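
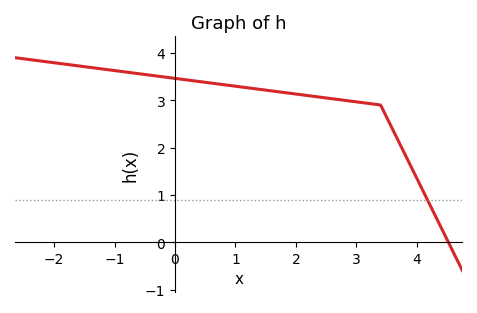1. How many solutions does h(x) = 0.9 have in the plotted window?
1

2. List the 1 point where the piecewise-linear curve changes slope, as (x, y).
(3.4, 2.9)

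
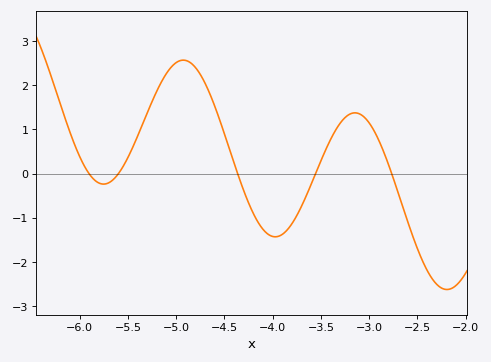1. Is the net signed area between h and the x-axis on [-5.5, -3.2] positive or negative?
positive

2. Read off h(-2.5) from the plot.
-1.69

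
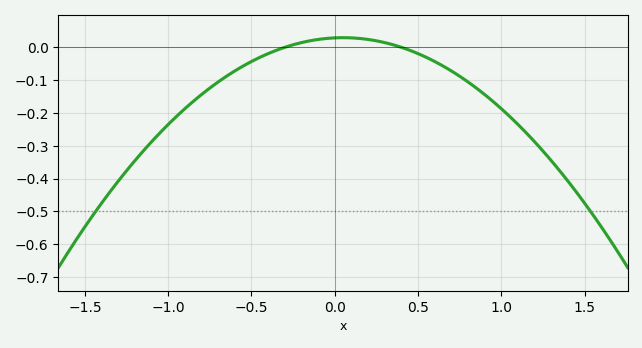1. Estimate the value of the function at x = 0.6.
-0.04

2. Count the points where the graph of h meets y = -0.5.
2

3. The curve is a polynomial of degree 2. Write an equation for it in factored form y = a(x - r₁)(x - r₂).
y = -0.24(x + 0.3)(x - 0.4)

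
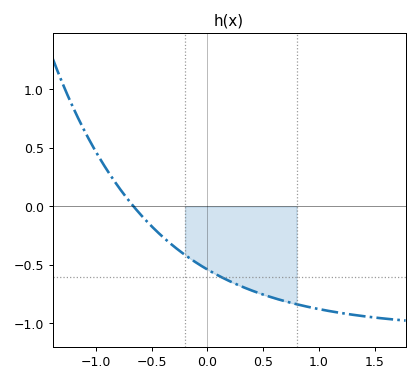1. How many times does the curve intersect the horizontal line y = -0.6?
1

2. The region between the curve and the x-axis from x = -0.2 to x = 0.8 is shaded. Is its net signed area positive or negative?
negative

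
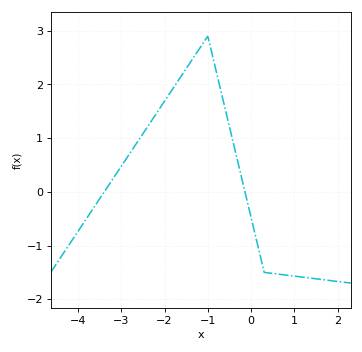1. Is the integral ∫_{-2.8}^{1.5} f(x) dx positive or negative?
positive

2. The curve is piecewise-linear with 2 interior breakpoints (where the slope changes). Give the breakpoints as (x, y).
(-1, 2.9); (0.3, -1.5)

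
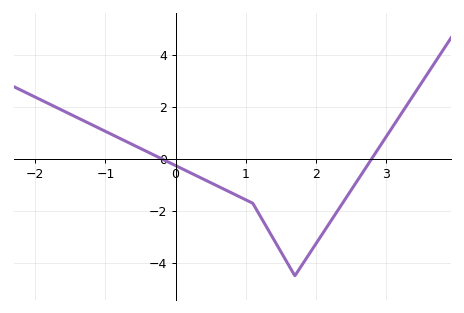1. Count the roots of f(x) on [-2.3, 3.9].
2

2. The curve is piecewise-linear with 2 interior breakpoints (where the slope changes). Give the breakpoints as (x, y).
(1.1, -1.7); (1.7, -4.5)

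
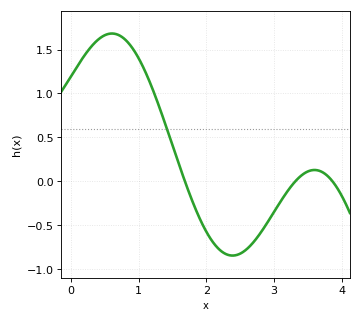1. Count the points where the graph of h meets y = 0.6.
1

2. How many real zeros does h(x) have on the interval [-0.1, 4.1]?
3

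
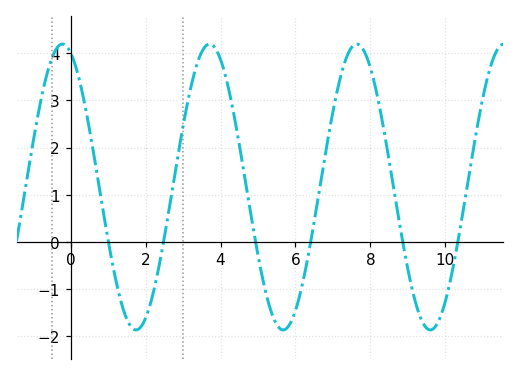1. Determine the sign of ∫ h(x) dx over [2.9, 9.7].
positive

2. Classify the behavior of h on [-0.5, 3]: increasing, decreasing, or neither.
neither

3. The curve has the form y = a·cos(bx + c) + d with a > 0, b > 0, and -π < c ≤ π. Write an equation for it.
y = 3.04cos(1.6x + 0.352) + 1.16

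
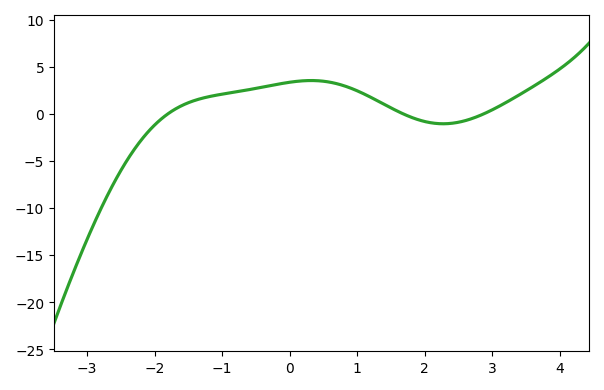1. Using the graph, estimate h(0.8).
3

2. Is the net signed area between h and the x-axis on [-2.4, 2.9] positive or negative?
positive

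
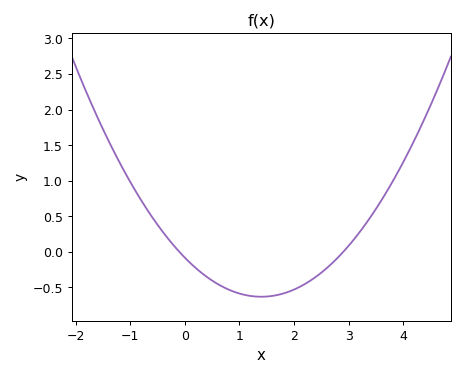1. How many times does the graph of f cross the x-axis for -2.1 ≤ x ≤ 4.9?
2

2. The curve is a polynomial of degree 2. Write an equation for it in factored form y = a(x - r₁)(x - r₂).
y = 0.28(x + 0.1)(x - 2.9)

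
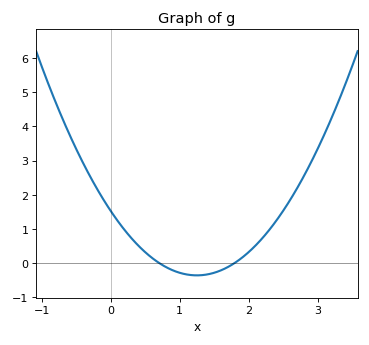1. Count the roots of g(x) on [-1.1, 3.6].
2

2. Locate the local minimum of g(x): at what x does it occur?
1.3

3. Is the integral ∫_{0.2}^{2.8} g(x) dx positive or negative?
positive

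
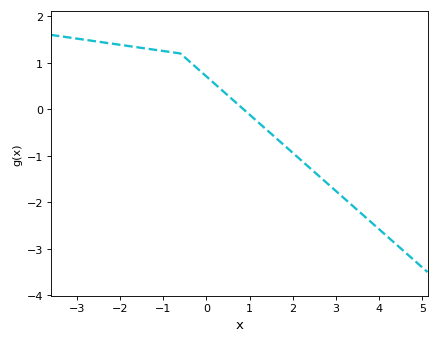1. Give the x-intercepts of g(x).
0.8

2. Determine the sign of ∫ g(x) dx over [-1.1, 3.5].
negative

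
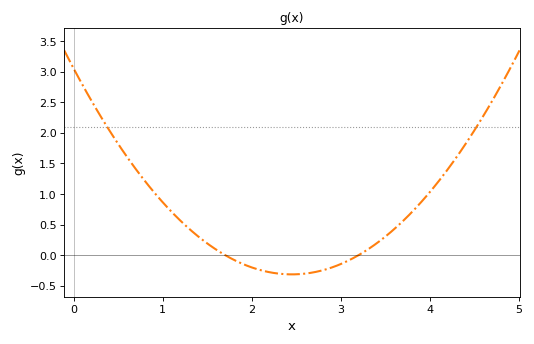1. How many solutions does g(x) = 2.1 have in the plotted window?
2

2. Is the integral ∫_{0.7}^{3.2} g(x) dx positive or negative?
positive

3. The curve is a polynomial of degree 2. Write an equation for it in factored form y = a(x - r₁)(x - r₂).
y = 0.56(x - 1.7)(x - 3.2)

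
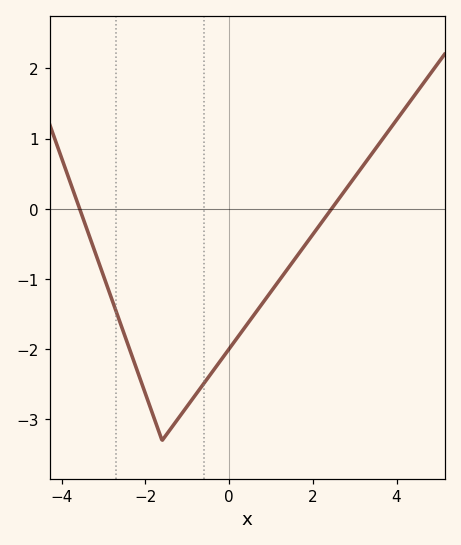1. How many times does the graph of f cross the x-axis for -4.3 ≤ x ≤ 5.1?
2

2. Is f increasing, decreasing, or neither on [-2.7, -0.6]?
neither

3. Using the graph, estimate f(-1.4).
-3.14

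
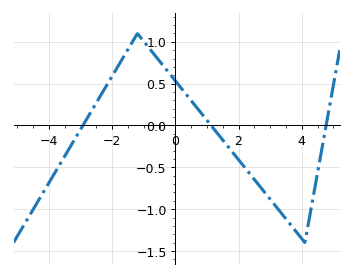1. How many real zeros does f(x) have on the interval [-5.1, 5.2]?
3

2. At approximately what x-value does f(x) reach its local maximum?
-1.2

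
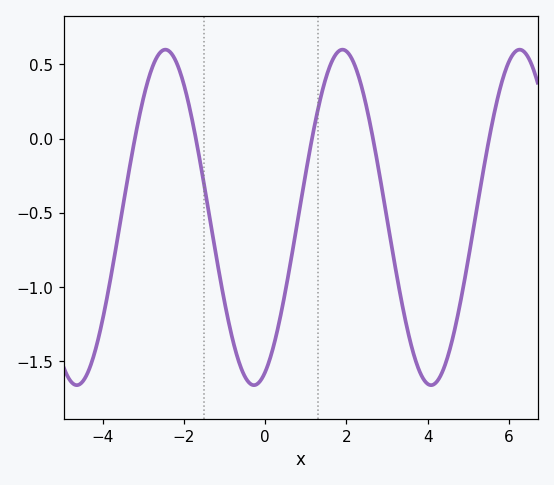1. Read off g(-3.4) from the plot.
-0.3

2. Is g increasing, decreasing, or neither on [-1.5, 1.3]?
neither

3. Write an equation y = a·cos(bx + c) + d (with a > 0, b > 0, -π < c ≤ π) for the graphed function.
y = 1.13cos(1.4x - 2.7) - 0.53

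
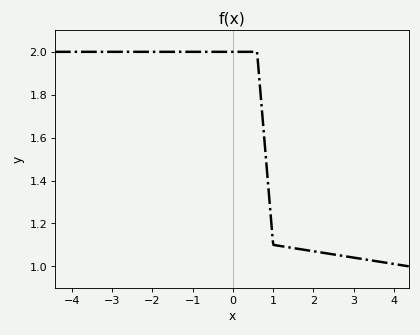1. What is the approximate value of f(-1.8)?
2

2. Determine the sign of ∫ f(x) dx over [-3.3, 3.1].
positive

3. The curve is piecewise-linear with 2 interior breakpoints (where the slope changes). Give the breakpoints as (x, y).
(0.6, 2); (1, 1.1)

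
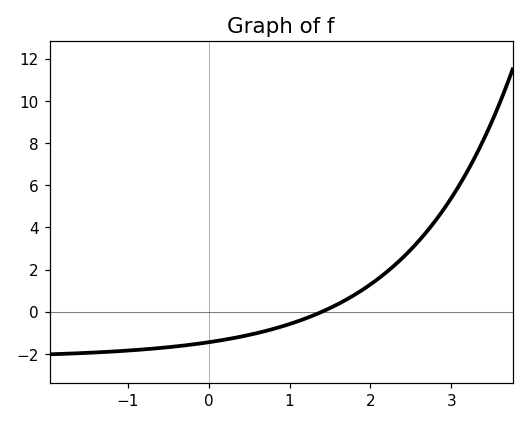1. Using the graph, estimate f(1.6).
0.4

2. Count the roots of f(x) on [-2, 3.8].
1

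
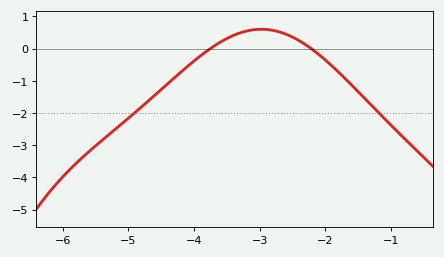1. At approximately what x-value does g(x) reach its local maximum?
-2.97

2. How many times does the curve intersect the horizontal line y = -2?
2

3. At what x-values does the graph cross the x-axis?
-3.75, -2.21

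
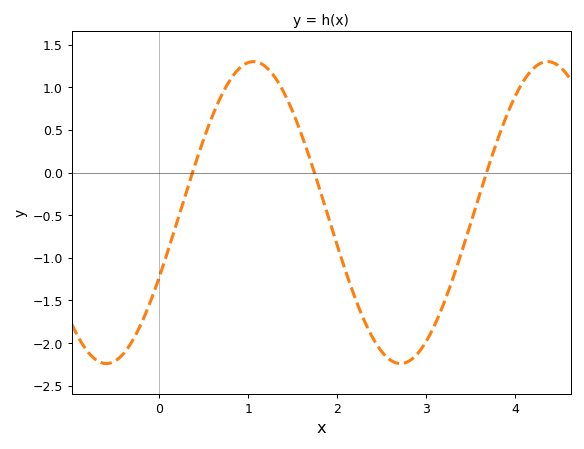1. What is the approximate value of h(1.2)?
1.25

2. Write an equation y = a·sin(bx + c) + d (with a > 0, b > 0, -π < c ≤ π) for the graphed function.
y = 1.77sin(1.9x - 0.44) - 0.47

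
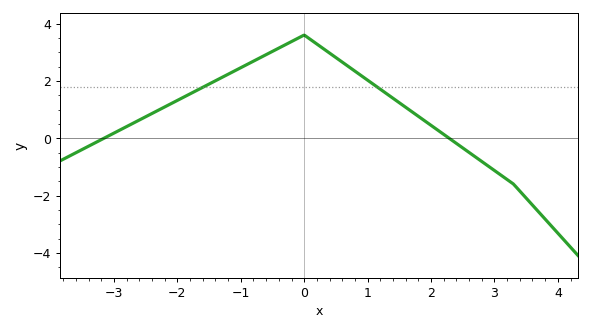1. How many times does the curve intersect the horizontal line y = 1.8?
2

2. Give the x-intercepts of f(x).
-3.16, 2.28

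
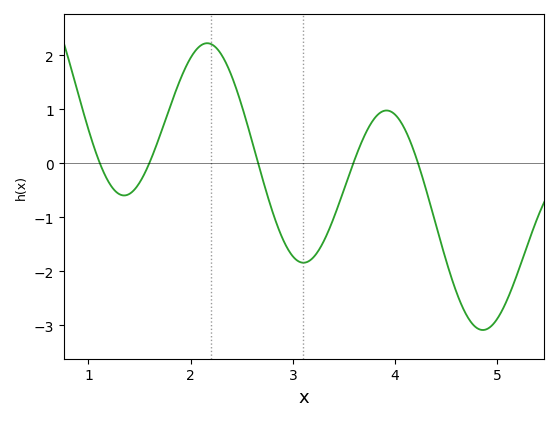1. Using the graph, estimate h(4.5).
-1.8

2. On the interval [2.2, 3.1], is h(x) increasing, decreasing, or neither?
decreasing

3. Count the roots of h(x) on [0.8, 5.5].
5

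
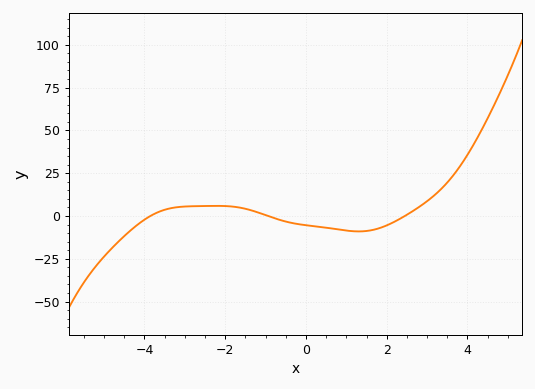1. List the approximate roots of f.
-3.8, -1, 2.4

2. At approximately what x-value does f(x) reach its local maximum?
-2.2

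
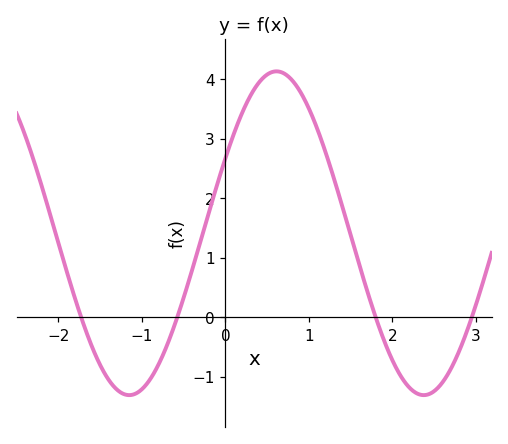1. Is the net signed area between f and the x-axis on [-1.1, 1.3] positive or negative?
positive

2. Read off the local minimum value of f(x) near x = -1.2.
-1.31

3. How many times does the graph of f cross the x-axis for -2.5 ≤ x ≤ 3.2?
4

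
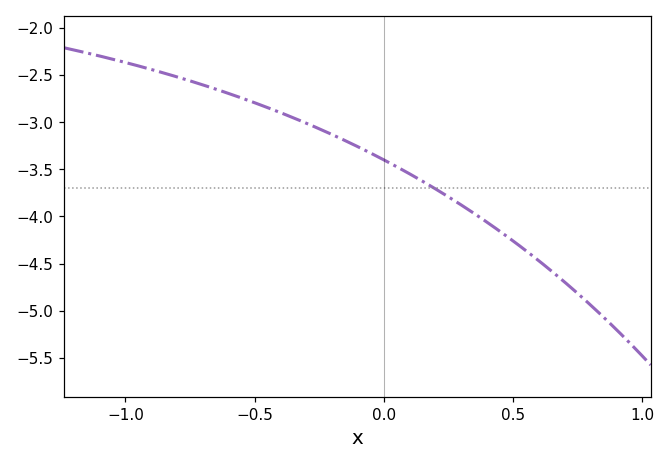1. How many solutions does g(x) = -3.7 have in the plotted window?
1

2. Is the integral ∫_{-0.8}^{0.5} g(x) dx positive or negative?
negative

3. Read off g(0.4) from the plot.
-4.05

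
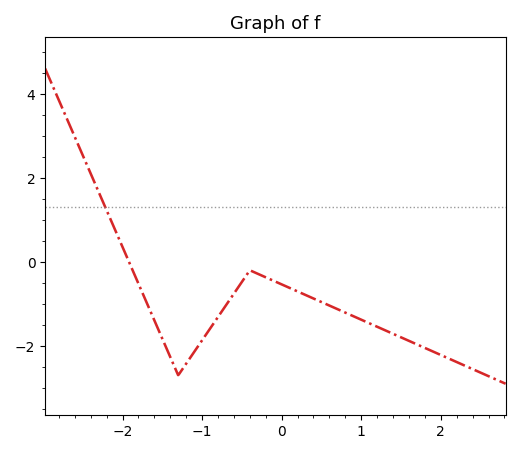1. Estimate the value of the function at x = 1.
-1.4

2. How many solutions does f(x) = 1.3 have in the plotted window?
1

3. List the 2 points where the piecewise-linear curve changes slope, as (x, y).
(-1.3, -2.7); (-0.4, -0.2)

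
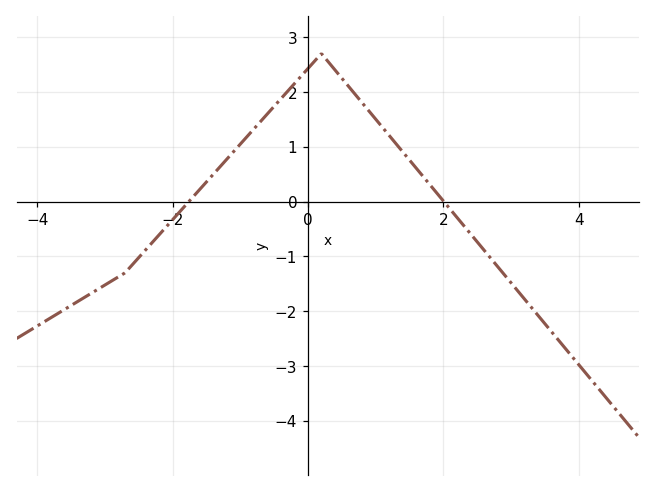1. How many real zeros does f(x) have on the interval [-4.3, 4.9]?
2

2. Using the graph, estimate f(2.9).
-1.3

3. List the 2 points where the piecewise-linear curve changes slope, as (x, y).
(-2.7, -1.3); (0.2, 2.7)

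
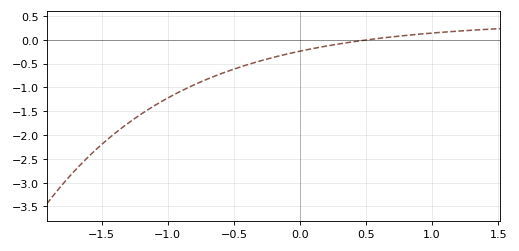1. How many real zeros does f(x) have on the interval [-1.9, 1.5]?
1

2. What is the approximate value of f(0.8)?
0.1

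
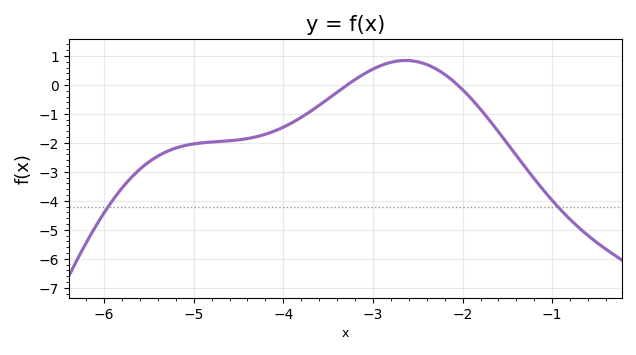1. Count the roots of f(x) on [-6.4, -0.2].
2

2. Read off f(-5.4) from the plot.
-2.46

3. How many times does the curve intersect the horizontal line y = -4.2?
2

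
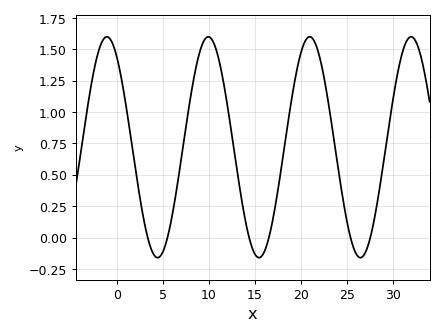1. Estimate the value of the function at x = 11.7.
1.2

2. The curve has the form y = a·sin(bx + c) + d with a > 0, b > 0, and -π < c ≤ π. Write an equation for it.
y = 0.88sin(0.57x + 2.2) + 0.72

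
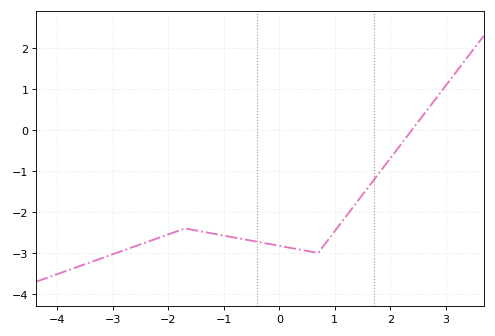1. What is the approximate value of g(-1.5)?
-2.4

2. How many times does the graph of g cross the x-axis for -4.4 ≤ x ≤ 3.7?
1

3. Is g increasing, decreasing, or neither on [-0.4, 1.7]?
neither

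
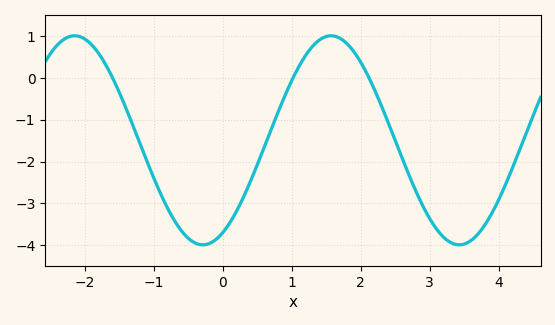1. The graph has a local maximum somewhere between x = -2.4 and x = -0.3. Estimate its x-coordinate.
-2.1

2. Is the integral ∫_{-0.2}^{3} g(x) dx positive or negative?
negative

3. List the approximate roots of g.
-1.6, 1, 2.1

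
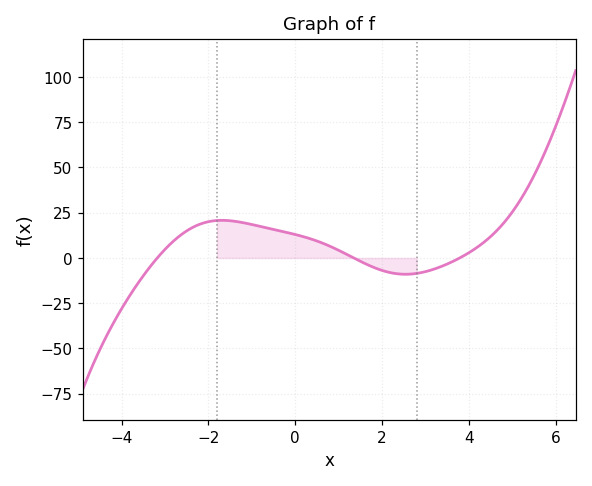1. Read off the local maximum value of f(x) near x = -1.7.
20.8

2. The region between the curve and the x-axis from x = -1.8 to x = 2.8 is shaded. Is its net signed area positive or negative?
positive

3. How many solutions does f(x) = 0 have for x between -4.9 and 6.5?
3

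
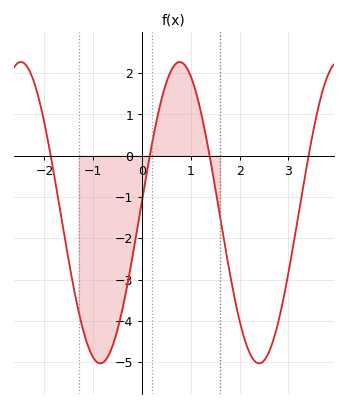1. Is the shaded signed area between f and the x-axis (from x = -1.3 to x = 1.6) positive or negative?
negative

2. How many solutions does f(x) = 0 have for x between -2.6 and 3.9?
4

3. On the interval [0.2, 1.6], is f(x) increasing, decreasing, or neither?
neither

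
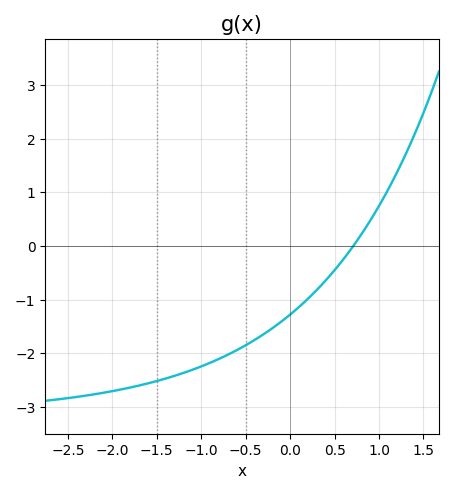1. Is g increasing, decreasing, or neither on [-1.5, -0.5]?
increasing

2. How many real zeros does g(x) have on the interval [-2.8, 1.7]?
1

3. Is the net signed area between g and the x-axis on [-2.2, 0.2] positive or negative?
negative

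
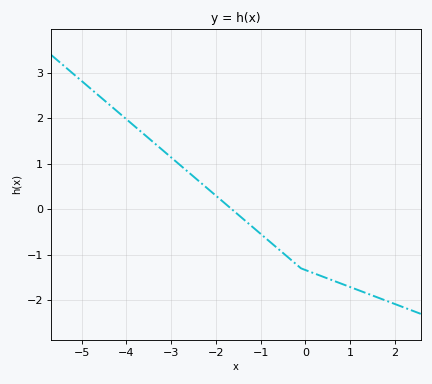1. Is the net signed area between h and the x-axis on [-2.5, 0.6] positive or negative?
negative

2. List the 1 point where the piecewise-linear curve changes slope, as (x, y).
(-0.1, -1.3)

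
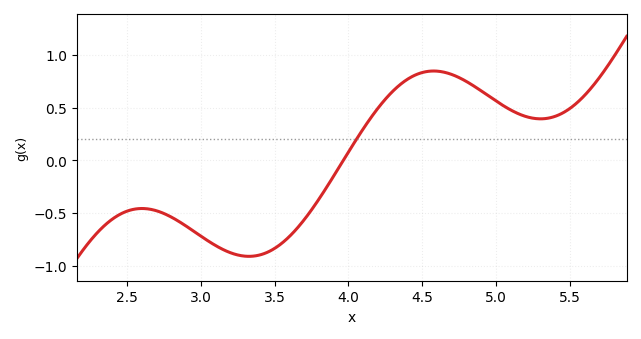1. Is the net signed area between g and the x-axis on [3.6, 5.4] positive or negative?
positive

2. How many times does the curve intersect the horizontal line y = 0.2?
1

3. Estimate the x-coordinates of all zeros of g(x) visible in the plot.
3.95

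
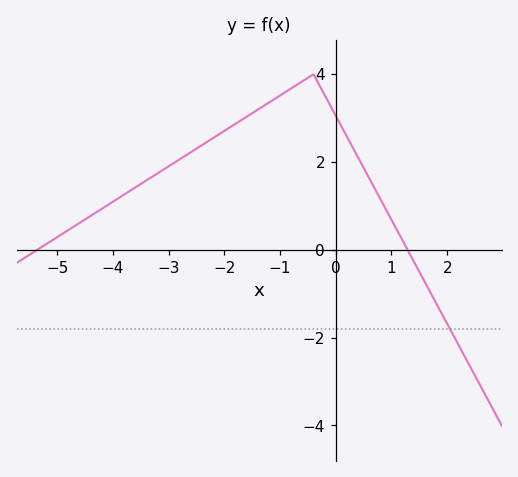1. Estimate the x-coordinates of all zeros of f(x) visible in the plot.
-5.4, 1.2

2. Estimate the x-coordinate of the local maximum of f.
-0.4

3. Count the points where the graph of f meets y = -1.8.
1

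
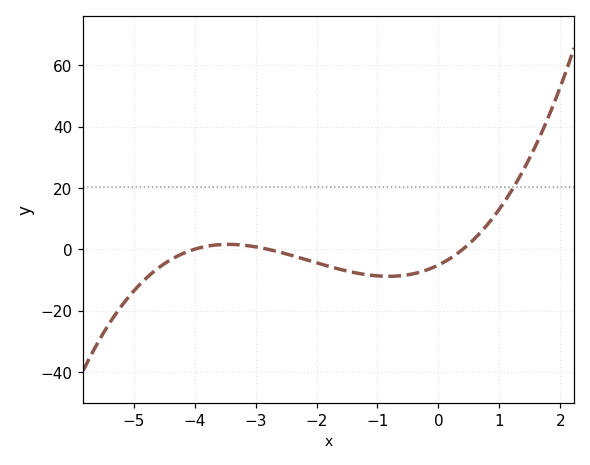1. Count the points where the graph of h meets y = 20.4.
1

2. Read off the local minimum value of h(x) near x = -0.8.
-8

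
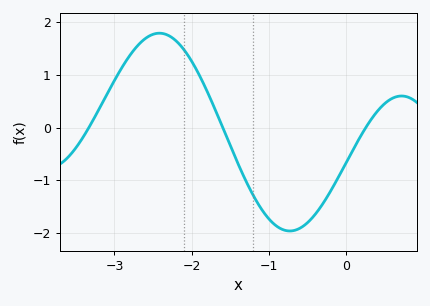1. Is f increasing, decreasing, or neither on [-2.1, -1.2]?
decreasing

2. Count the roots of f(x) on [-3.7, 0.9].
3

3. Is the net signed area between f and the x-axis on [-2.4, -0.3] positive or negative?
negative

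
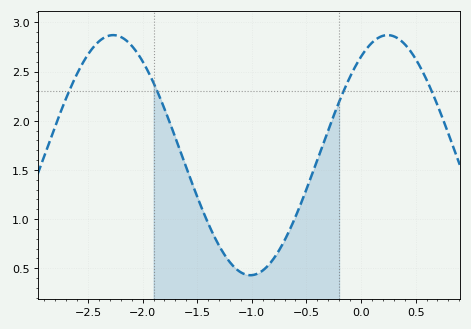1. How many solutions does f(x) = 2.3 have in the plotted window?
4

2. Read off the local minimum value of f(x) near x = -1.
0.43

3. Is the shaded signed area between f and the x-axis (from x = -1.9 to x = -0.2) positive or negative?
positive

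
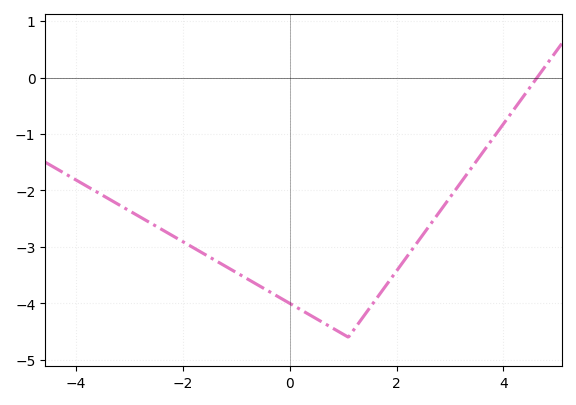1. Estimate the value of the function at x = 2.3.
-3.04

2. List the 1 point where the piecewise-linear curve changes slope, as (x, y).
(1.1, -4.6)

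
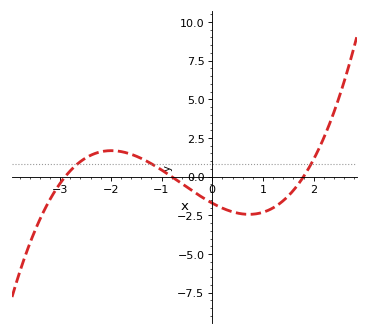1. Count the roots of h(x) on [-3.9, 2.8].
3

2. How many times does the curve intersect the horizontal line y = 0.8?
3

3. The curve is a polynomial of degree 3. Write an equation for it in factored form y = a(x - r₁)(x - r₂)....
y = 0.41(x + 2.9)(x + 0.8)(x - 1.8)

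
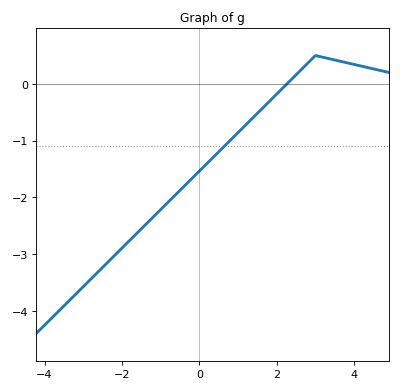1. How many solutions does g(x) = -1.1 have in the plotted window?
1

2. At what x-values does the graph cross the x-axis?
2.26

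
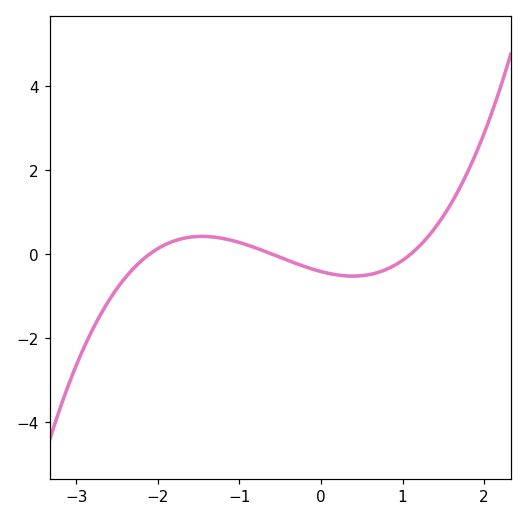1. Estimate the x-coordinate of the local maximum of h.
-1.5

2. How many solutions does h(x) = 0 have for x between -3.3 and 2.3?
3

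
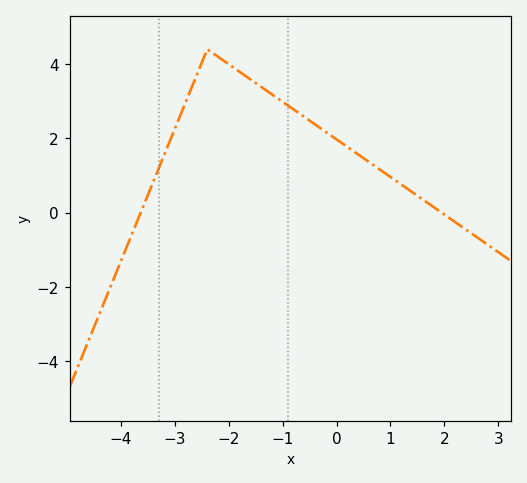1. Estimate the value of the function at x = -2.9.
2.62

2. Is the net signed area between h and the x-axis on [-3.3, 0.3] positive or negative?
positive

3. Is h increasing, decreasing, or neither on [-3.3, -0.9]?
neither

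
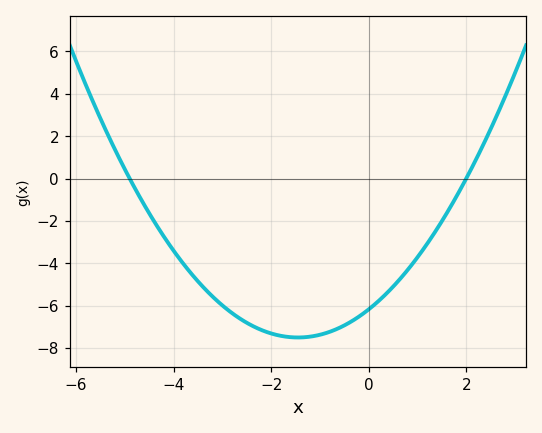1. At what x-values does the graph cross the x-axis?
-5, 2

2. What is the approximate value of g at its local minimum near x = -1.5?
-7.4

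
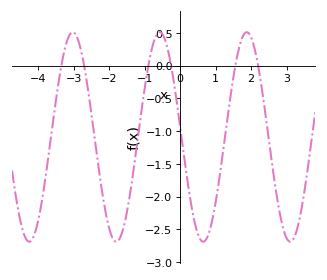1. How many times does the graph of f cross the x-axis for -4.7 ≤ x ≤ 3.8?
6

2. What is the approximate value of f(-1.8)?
-2.69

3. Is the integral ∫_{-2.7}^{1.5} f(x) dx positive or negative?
negative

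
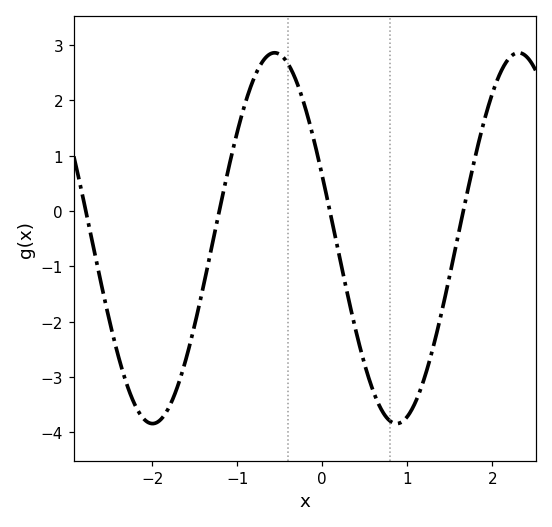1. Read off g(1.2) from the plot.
-3.02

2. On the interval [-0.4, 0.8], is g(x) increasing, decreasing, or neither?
decreasing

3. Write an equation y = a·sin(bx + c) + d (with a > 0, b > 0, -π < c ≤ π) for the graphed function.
y = 3.35sin(2.19x + 2.8) - 0.49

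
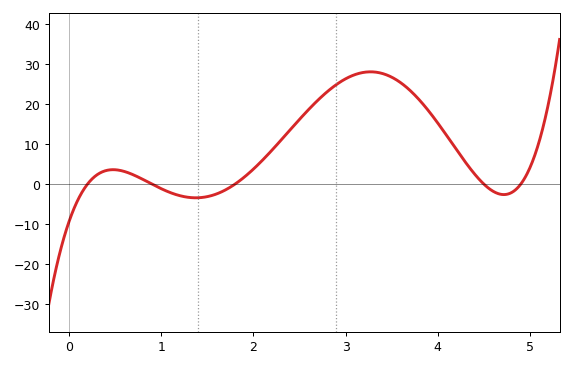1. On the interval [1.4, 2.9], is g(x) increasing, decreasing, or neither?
increasing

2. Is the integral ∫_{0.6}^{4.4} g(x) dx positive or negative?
positive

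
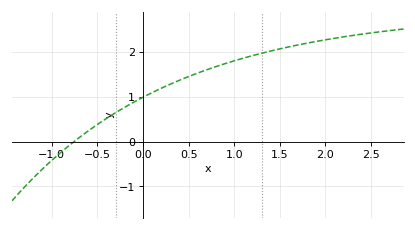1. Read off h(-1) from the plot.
-0.4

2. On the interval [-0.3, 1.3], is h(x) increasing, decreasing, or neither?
increasing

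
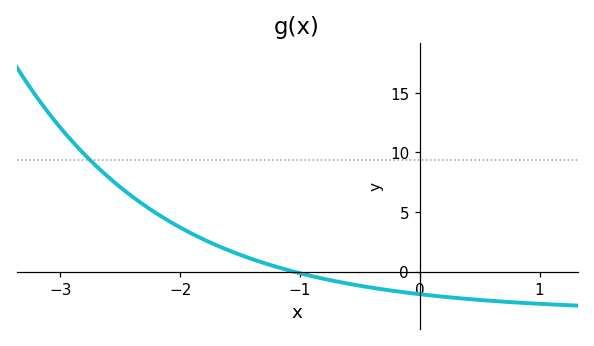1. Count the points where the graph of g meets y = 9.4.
1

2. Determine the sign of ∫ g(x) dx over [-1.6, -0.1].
negative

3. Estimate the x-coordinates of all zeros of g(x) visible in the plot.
-1.05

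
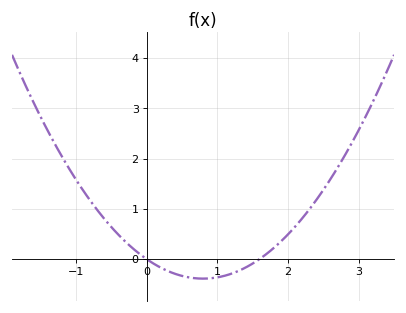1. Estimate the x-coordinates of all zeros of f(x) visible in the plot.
0, 1.6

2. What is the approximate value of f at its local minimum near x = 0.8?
-0.39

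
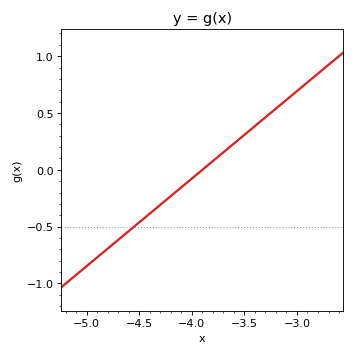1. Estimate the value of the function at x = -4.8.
-0.693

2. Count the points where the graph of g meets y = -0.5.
1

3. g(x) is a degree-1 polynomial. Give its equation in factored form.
y = 0.77(x + 3.9)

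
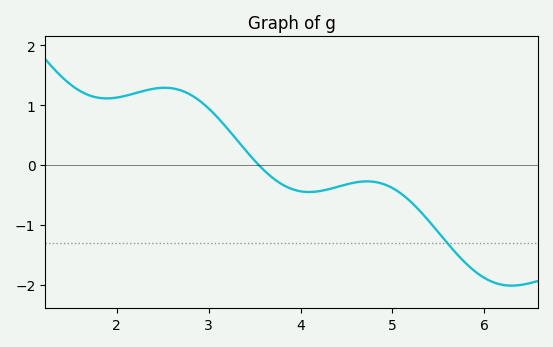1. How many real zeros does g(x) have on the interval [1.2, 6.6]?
1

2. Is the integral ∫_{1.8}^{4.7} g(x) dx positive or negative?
positive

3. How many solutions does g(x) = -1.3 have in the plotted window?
1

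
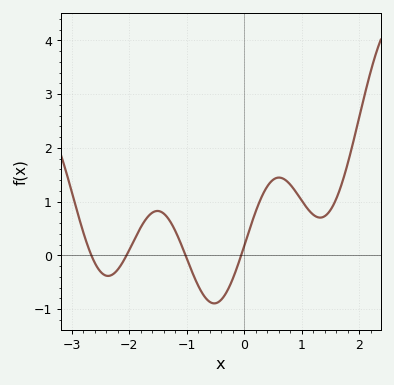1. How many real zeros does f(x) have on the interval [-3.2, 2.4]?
4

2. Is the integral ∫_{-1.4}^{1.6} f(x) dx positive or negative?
positive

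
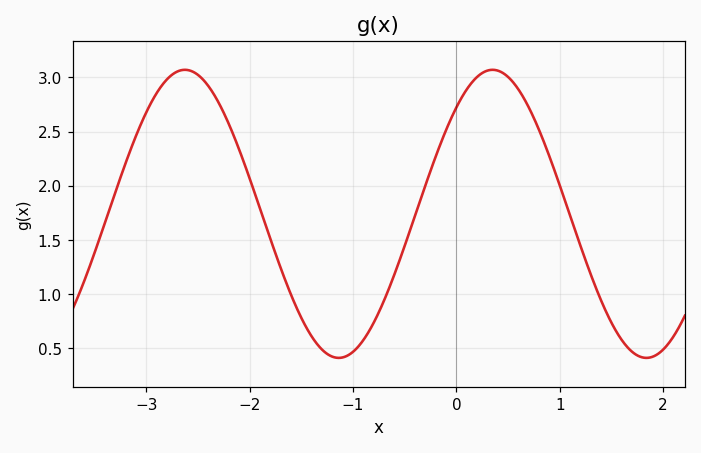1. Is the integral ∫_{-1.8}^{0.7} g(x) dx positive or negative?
positive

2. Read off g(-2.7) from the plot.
3.05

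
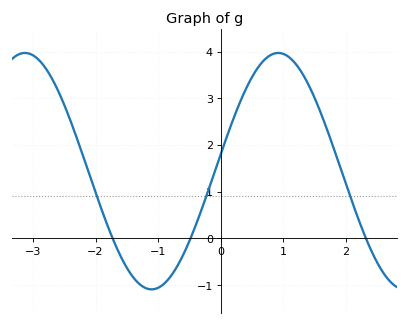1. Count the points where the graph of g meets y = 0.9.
3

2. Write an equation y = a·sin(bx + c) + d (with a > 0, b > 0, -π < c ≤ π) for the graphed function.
y = 2.53sin(1.55x + 0.14) + 1.44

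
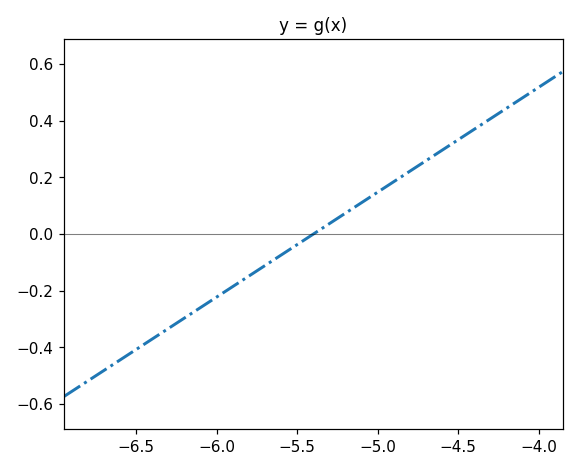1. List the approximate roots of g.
-5.4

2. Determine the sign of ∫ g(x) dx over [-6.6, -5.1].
negative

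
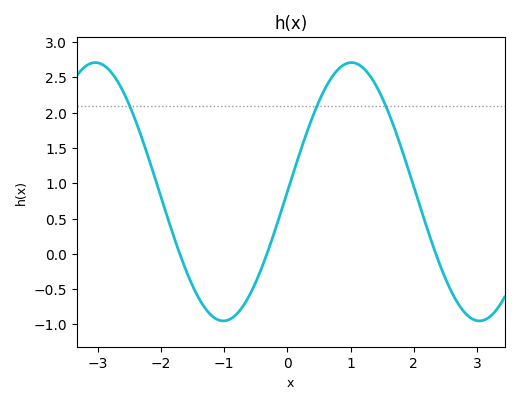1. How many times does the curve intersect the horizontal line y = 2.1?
3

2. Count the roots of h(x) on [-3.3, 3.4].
3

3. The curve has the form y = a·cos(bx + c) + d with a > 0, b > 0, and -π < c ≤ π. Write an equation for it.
y = 1.83cos(1.6x - 1.6) + 0.88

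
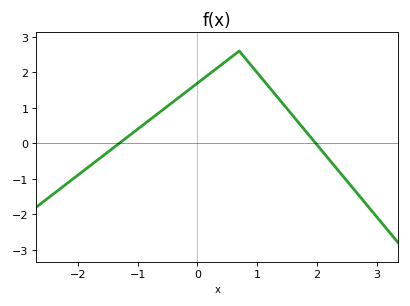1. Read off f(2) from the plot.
0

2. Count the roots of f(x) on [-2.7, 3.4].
2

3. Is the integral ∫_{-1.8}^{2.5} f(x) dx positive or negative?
positive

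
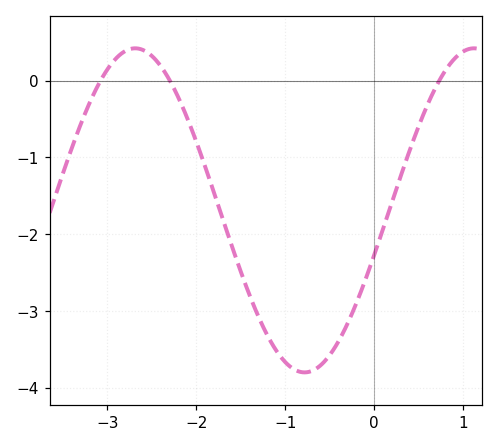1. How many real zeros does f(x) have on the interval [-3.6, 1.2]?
3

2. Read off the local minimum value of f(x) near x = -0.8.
-3.8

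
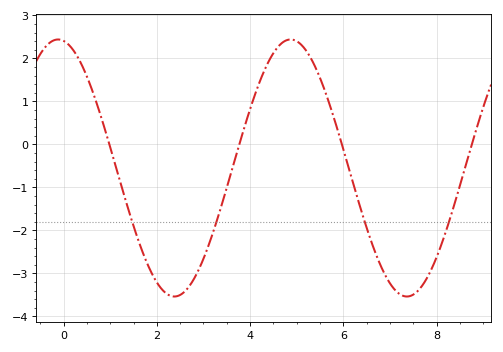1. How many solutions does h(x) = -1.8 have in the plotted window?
4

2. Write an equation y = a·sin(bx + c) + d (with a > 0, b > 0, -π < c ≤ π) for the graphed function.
y = 2.99sin(1.3x + 1.7) - 0.55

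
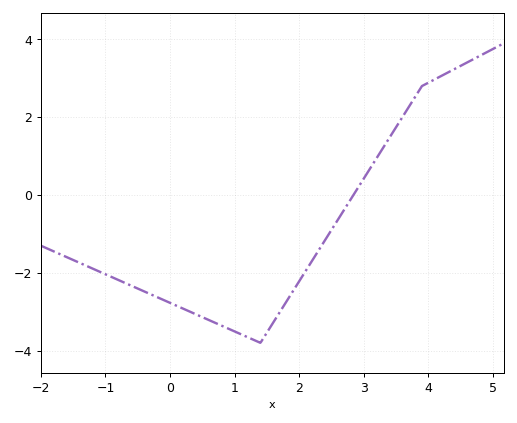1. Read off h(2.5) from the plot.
-0.8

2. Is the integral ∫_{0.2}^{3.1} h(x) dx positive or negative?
negative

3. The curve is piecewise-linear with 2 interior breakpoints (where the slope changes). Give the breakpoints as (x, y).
(1.4, -3.8); (3.9, 2.8)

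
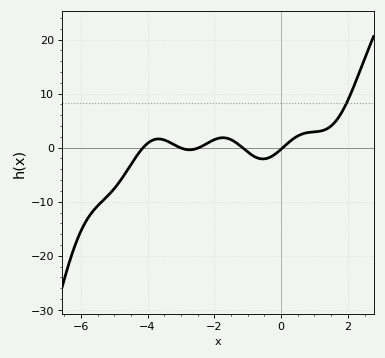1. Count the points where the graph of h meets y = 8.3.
1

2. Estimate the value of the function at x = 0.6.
2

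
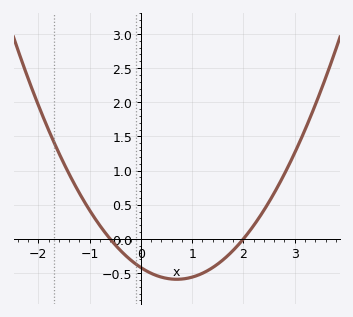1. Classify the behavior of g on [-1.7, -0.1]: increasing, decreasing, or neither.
decreasing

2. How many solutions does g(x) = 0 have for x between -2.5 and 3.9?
2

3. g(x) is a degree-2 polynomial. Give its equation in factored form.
y = 0.35(x + 0.6)(x - 2)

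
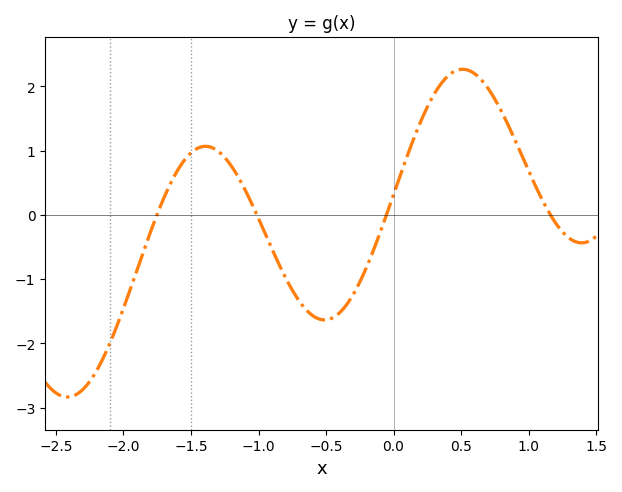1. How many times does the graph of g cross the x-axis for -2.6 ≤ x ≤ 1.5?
4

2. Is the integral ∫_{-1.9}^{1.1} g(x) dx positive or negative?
positive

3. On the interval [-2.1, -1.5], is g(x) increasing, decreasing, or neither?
increasing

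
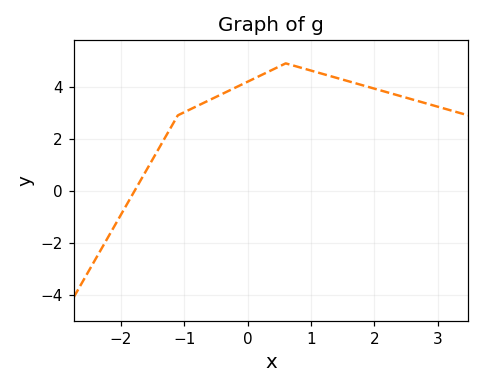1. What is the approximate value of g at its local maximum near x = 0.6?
4.9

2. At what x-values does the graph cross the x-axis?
-1.78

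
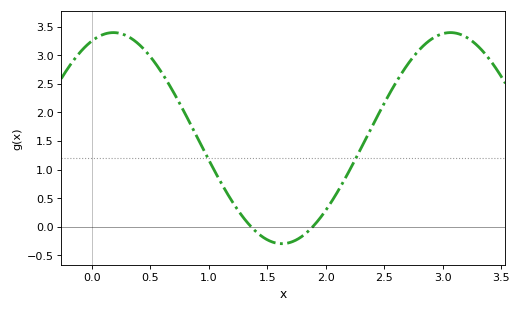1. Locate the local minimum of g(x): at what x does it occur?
1.6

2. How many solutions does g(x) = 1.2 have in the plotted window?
2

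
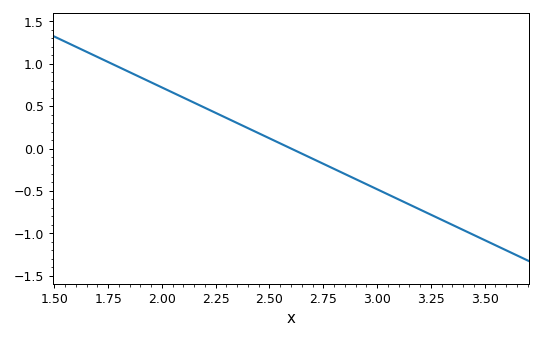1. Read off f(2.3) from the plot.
0.36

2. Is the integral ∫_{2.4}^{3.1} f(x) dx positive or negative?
negative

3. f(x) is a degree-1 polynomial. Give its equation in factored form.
y = -1.2(x - 2.6)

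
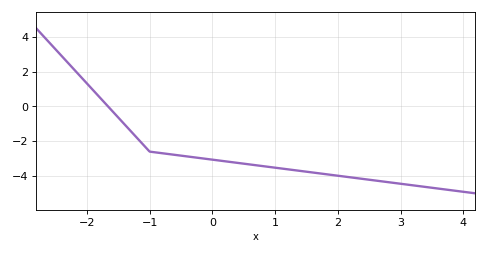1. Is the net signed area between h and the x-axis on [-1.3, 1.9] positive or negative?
negative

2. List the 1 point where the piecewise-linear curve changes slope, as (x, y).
(-1, -2.6)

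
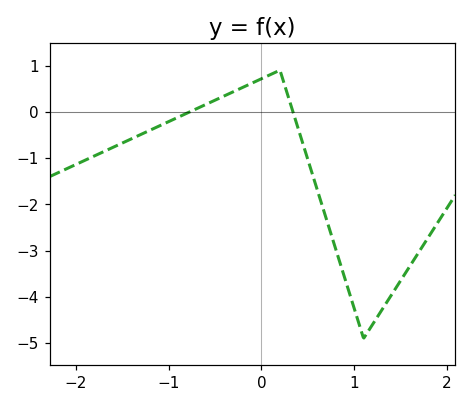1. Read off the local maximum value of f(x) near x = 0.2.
0.9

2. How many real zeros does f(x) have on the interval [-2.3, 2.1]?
2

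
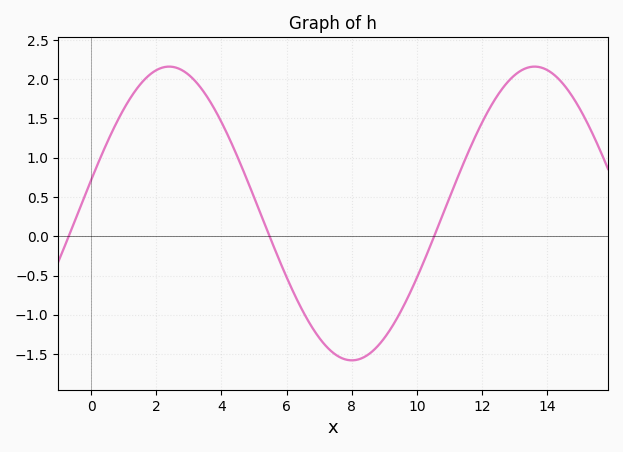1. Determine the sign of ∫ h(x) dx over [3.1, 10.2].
negative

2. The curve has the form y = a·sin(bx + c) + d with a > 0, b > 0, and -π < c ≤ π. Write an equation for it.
y = 1.87sin(0.56x + 0.23) + 0.29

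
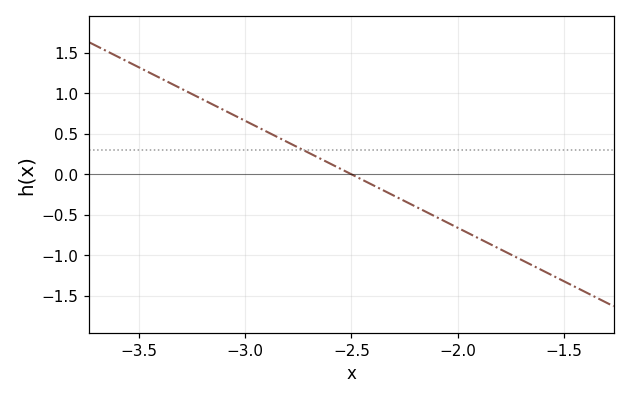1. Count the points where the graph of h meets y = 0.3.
1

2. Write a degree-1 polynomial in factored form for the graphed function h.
y = -1.32(x + 2.5)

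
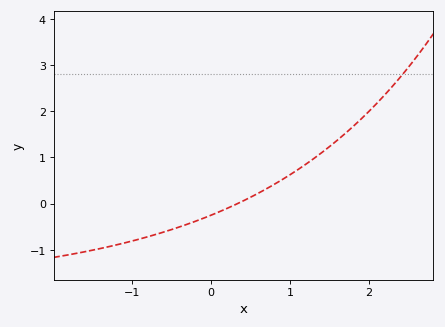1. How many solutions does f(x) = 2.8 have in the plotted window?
1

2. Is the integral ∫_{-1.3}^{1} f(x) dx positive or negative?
negative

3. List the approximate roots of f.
0.3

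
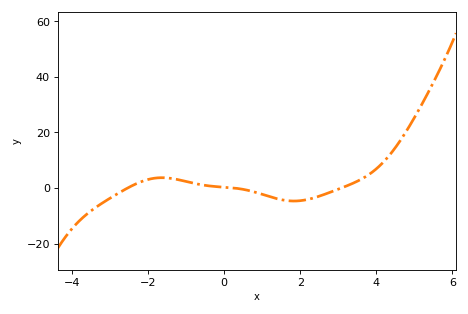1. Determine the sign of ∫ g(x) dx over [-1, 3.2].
negative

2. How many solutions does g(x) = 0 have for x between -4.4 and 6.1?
3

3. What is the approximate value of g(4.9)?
22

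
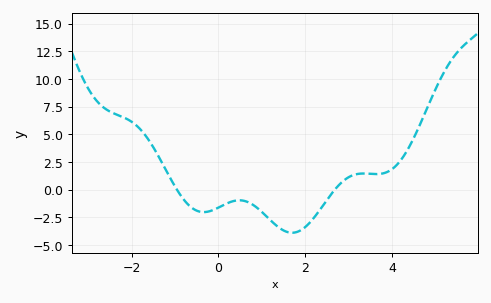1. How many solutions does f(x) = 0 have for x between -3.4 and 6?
2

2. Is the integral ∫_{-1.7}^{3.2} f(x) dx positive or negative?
negative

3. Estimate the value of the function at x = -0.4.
-2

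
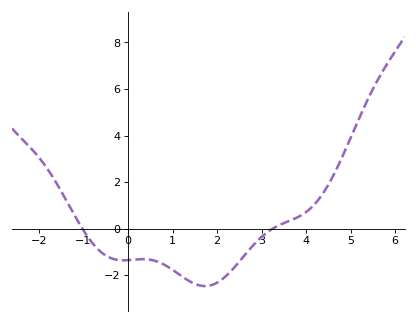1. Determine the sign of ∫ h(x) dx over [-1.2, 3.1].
negative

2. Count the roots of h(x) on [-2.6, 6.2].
2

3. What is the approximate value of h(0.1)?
-1.4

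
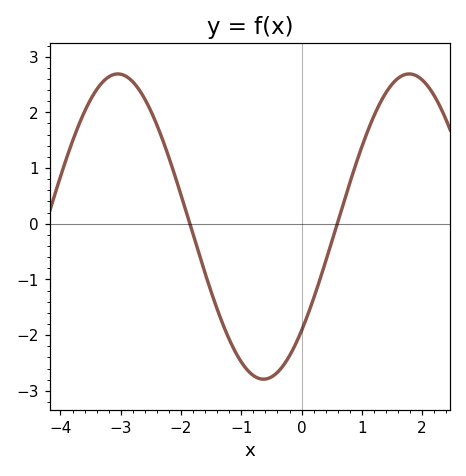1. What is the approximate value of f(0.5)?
-0.321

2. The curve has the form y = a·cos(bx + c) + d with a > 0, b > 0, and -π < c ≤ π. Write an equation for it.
y = 2.74cos(1.3x - 2.32) - 0.05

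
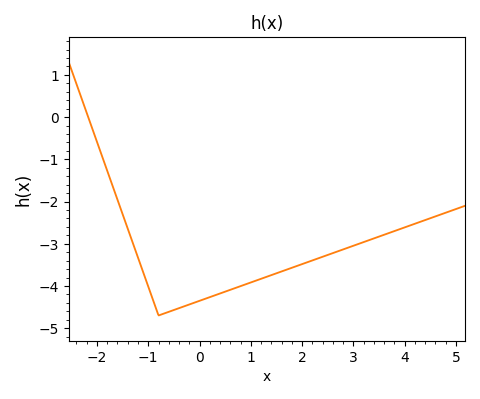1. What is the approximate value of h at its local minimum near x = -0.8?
-4.7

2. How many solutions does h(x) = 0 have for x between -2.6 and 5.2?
1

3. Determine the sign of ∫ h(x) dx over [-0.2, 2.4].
negative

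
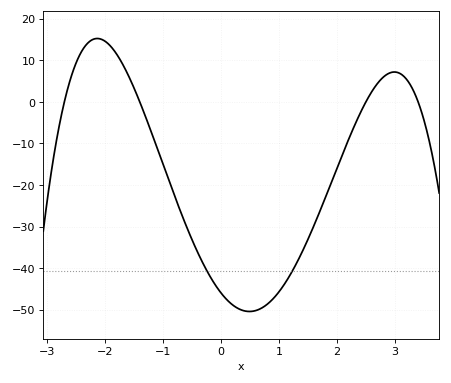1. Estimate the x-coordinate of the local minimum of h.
0.493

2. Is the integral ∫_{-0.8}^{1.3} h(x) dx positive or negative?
negative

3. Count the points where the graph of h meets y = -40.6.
2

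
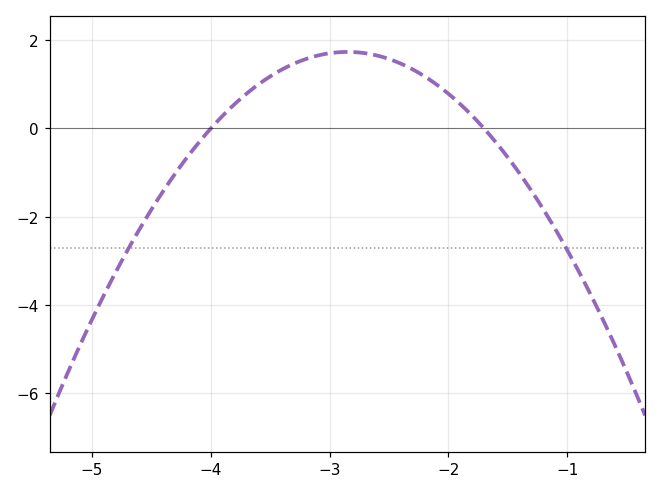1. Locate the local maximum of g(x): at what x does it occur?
-2.8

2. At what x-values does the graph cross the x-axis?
-4, -1.7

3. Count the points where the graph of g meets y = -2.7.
2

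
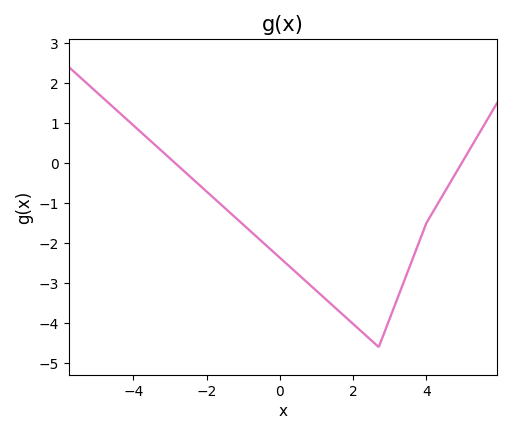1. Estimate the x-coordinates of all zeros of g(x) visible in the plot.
-2.8, 5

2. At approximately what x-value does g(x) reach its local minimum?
2.6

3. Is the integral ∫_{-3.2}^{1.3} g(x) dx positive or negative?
negative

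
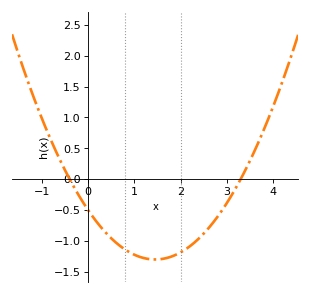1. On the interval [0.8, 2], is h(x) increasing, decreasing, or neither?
neither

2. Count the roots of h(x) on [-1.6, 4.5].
2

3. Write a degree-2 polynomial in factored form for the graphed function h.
y = 0.38(x + 0.4)(x - 3.3)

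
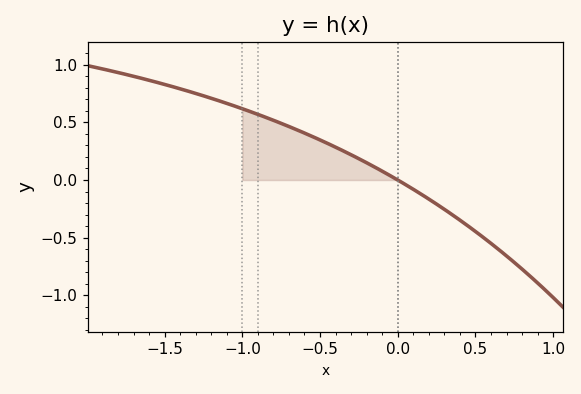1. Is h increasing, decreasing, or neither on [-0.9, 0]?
decreasing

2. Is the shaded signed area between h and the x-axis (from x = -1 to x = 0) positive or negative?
positive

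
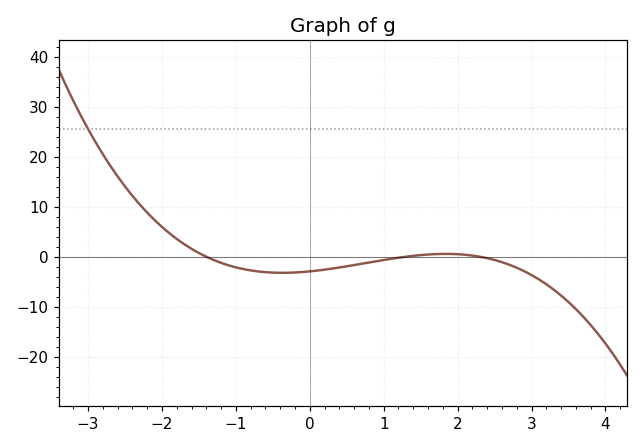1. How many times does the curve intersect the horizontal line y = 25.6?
1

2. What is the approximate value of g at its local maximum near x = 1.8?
1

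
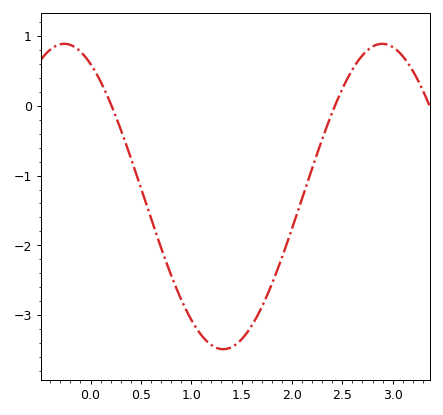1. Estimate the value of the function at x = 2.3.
-0.48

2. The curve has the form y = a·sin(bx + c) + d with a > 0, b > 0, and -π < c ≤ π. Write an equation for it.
y = 2.19sin(1.99x + 2.09) - 1.3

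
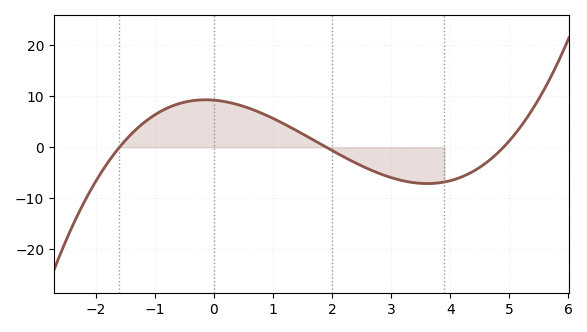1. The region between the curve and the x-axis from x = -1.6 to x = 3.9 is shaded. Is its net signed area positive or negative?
positive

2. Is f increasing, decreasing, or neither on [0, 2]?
decreasing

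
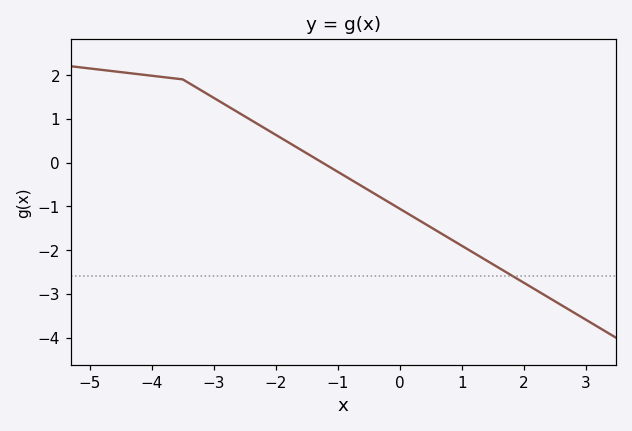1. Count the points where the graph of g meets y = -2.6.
1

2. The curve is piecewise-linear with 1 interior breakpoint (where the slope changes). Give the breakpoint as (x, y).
(-3.5, 1.9)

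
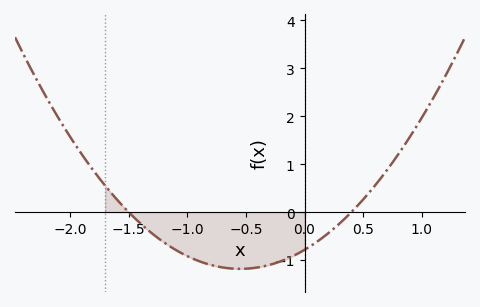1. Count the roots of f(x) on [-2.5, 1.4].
2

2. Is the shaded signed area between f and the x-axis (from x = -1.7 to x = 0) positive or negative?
negative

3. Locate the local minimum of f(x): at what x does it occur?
-0.55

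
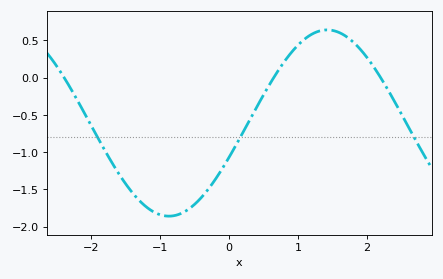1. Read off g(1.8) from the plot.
0.5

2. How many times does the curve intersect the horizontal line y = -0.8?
3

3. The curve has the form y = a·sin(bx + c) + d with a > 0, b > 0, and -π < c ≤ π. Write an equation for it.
y = 1.25sin(1.4x - 0.38) - 0.61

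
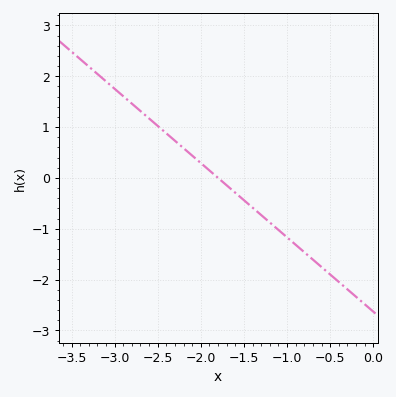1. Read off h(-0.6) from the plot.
-1.8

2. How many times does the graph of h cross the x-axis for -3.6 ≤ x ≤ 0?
1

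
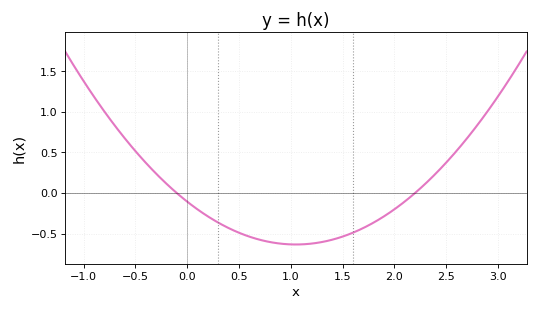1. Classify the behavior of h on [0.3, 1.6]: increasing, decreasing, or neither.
neither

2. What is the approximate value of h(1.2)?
-0.6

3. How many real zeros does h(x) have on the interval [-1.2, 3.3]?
2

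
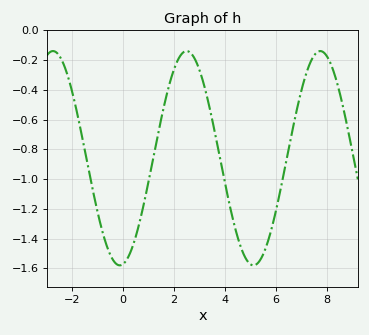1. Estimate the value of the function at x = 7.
-0.4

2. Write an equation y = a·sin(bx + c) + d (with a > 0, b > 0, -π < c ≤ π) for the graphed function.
y = 0.72sin(1.2x - 1.4) - 0.86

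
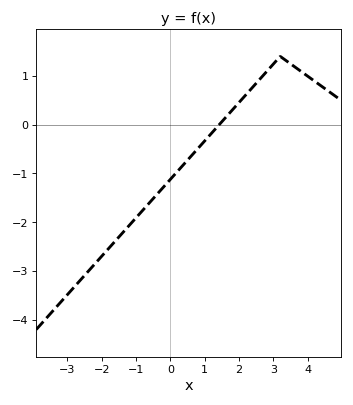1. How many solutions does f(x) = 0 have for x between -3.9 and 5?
1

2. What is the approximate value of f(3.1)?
1.3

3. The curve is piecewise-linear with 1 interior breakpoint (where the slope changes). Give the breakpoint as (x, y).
(3.2, 1.4)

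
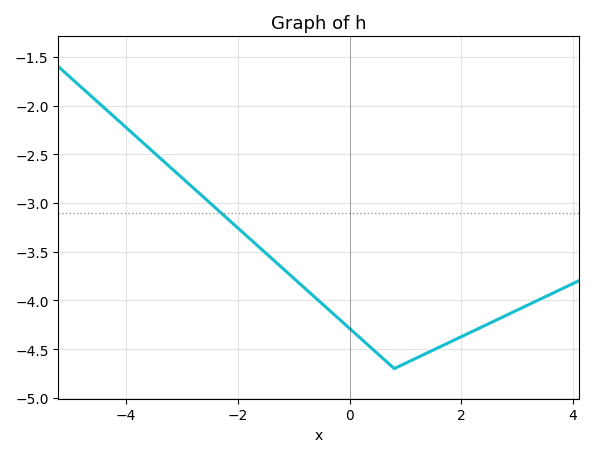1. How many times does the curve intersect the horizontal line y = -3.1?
1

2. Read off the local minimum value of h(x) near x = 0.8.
-4.7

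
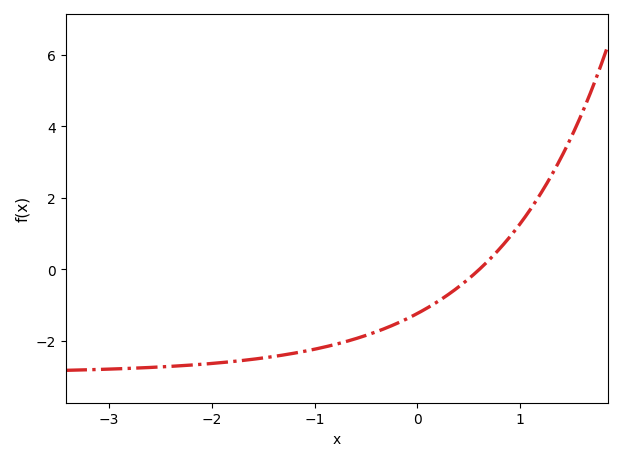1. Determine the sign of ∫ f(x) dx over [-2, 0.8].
negative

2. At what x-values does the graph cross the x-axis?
0.6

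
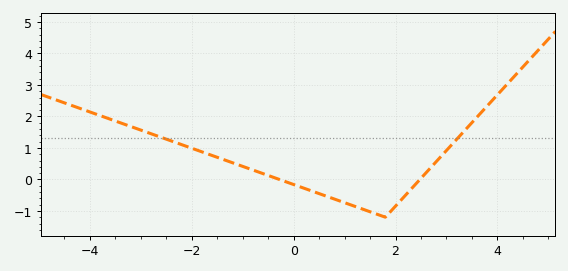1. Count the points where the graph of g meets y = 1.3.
2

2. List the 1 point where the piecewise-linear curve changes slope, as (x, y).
(1.8, -1.2)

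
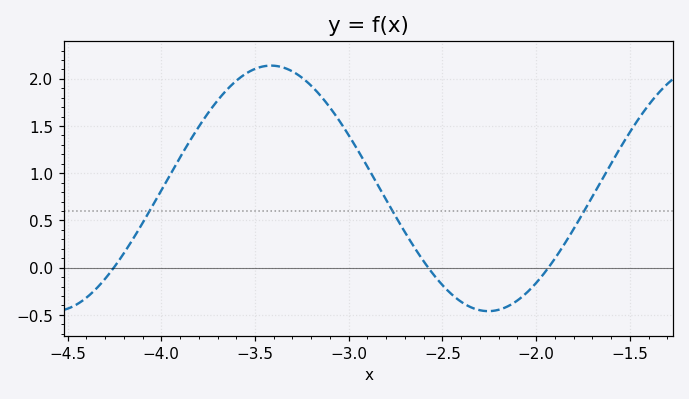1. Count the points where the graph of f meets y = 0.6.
3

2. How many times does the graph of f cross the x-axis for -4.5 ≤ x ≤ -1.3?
3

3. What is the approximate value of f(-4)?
0.8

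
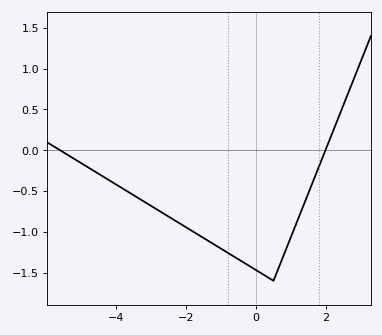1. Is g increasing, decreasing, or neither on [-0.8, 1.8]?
neither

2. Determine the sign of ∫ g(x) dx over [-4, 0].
negative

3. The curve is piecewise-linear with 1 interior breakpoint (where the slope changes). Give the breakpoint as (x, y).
(0.5, -1.6)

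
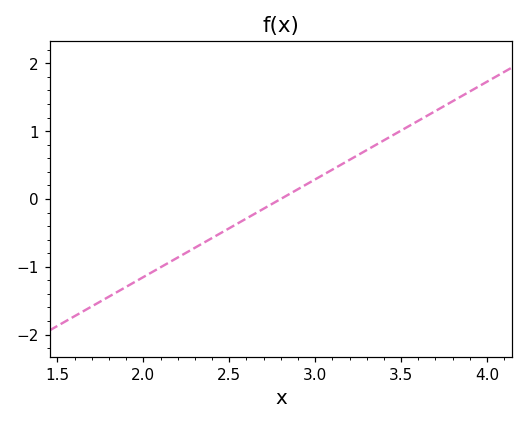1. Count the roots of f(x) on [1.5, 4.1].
1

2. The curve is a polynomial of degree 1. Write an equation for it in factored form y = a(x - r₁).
y = 1.44(x - 2.8)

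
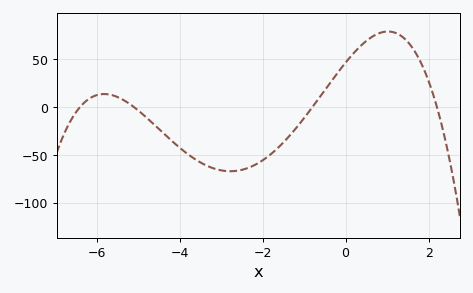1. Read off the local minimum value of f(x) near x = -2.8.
-67.1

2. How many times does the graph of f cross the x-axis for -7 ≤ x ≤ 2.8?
4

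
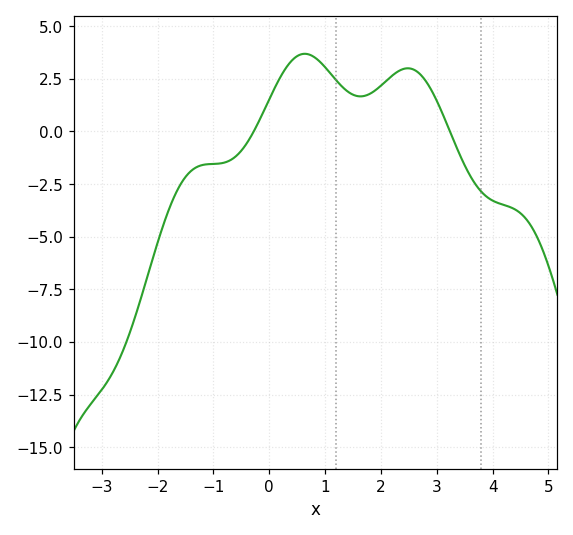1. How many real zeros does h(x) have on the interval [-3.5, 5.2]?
2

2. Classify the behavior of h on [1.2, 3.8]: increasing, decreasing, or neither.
neither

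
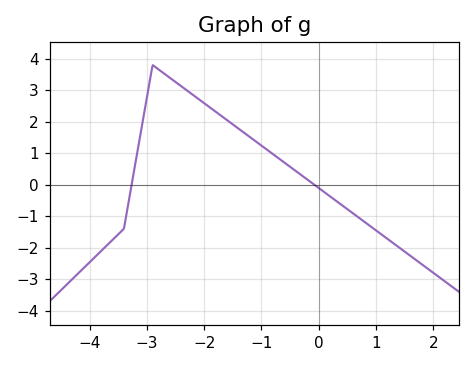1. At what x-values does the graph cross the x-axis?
-3.3, -0.1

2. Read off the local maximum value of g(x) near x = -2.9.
3.8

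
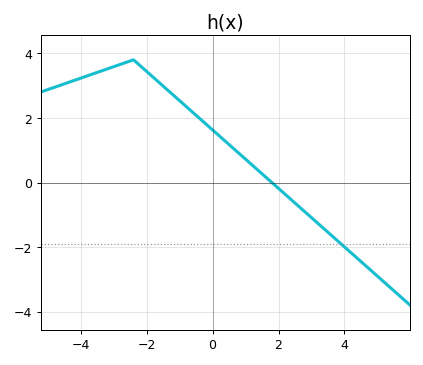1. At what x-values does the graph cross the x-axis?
1.8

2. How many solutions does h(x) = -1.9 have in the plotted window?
1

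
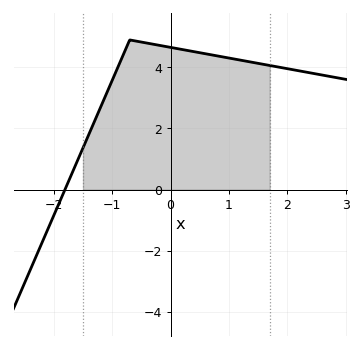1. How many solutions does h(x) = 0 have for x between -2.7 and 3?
1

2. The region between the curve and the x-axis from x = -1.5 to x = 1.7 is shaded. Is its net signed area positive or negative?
positive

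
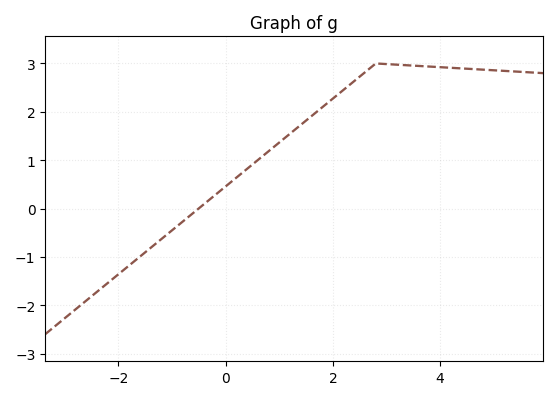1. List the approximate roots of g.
-0.6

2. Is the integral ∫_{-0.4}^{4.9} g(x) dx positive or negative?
positive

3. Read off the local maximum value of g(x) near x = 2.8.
3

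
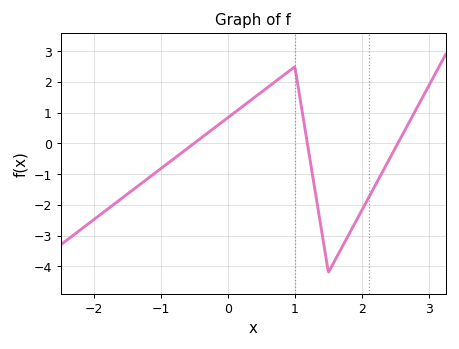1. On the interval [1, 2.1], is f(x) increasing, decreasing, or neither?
neither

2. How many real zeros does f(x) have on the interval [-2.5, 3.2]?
3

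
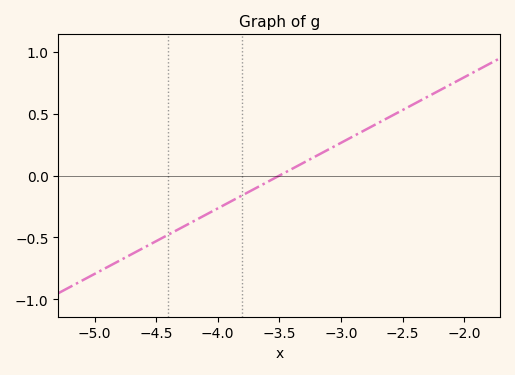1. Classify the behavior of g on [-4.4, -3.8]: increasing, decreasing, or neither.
increasing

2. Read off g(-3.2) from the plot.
0.15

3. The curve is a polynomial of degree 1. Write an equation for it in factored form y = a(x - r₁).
y = 0.53(x + 3.5)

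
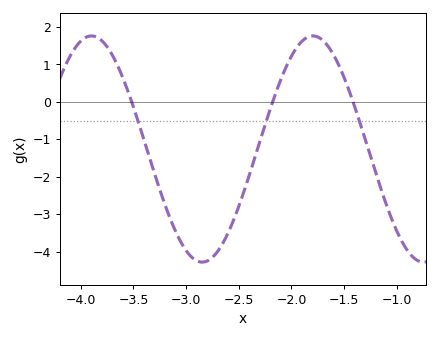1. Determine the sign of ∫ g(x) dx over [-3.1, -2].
negative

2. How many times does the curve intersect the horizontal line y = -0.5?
3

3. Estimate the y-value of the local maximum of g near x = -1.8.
1.76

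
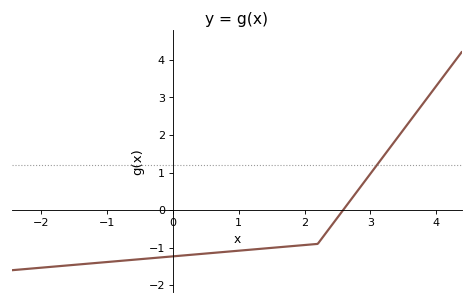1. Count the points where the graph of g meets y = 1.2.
1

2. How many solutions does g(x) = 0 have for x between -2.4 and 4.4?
1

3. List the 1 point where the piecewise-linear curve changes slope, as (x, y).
(2.2, -0.9)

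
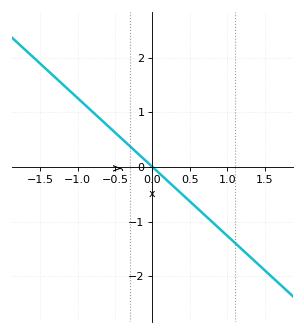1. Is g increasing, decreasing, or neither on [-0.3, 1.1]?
decreasing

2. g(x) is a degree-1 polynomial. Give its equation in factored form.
y = -1.26(x - 0)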